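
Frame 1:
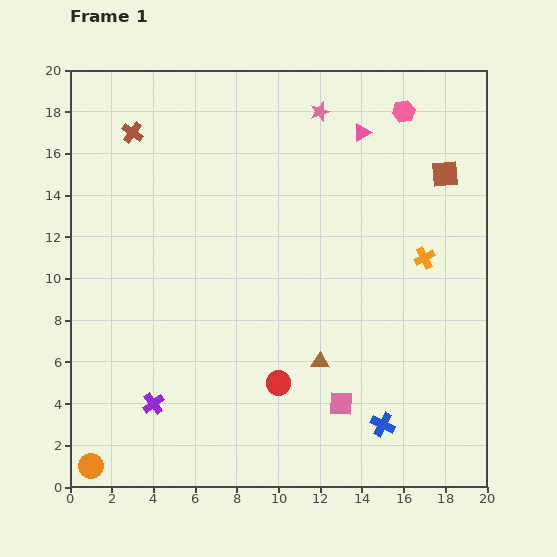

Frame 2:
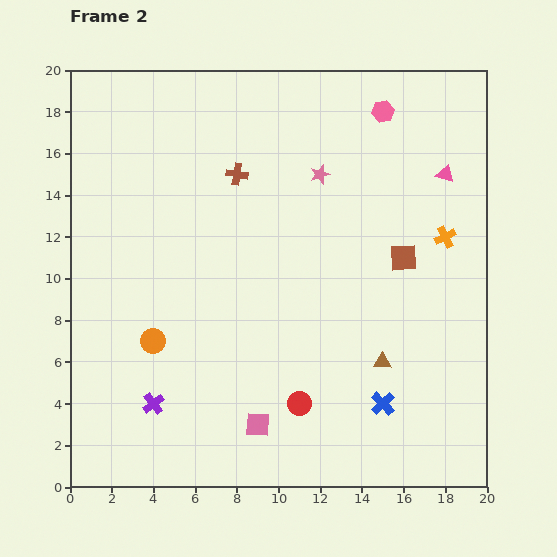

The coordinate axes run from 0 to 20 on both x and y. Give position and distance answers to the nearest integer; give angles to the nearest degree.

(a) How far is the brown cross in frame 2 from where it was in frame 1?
5

The brown cross moved from (3, 17) to (8, 15), a distance of √(5² + 2²) ≈ 5.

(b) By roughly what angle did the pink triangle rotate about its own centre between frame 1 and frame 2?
46° clockwise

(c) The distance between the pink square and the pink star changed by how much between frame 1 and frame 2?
-2

Distance in frame 1: 14. Distance in frame 2: 12.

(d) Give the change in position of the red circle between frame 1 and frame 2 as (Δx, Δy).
(1, -1)

The red circle was at (10, 5) in frame 1 and (11, 4) in frame 2.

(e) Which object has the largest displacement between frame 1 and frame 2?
the orange circle

(moved 7; next 5)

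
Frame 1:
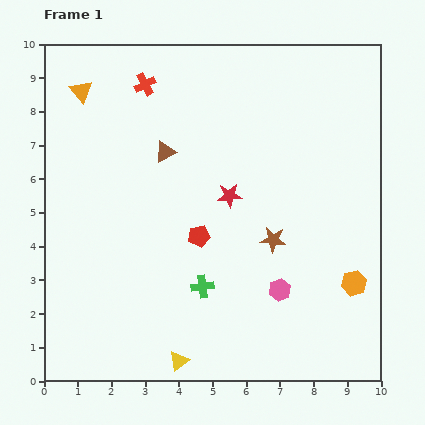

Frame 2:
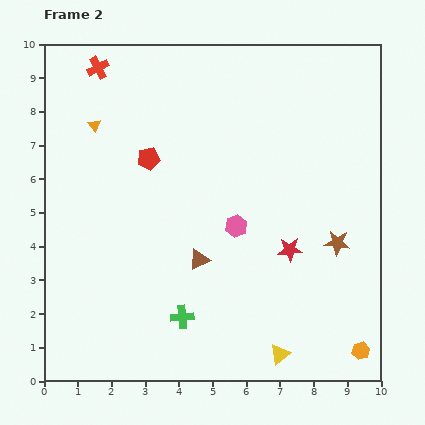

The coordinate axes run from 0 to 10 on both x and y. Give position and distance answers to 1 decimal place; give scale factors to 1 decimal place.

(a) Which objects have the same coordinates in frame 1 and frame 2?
none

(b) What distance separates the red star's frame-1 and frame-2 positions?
2.4

The red star moved from (5.5, 5.5) to (7.3, 3.9), a distance of √(1.8² + 1.6²) ≈ 2.4.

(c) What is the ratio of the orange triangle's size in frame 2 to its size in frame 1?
0.6×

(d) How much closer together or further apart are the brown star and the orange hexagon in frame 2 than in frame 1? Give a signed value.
+0.6

Distance in frame 1: 2.7. Distance in frame 2: 3.3.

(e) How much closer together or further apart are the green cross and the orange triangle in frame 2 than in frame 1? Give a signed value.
-0.5

Distance in frame 1: 6.8. Distance in frame 2: 6.3.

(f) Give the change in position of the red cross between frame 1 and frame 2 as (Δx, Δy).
(-1.4, 0.5)

The red cross was at (3.0, 8.8) in frame 1 and (1.6, 9.3) in frame 2.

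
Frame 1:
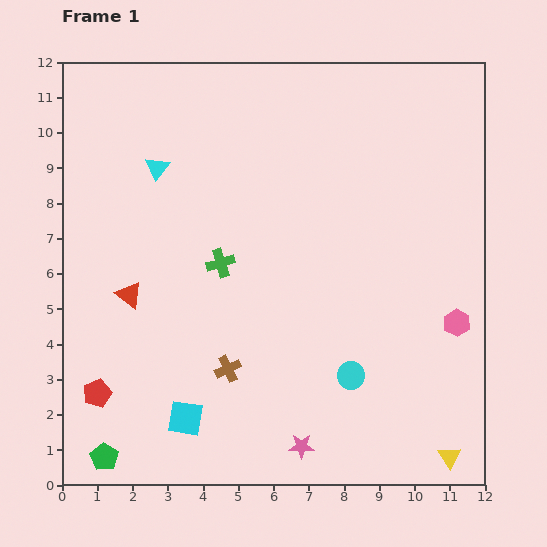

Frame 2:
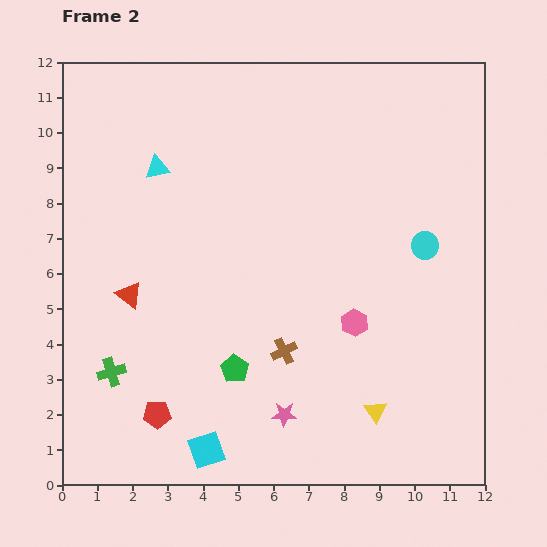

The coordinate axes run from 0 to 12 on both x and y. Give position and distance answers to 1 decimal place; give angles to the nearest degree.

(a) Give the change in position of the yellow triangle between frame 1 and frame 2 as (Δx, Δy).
(-2.1, 1.3)

The yellow triangle was at (11.0, 0.8) in frame 1 and (8.9, 2.1) in frame 2.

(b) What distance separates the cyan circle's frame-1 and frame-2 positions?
4.3

The cyan circle moved from (8.2, 3.1) to (10.3, 6.8), a distance of √(2.1² + 3.7²) ≈ 4.3.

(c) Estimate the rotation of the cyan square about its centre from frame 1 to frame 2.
27° counter-clockwise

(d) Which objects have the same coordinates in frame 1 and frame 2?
the red triangle, the cyan triangle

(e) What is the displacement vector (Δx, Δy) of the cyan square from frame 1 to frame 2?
(0.6, -0.9)

The cyan square was at (3.5, 1.9) in frame 1 and (4.1, 1.0) in frame 2.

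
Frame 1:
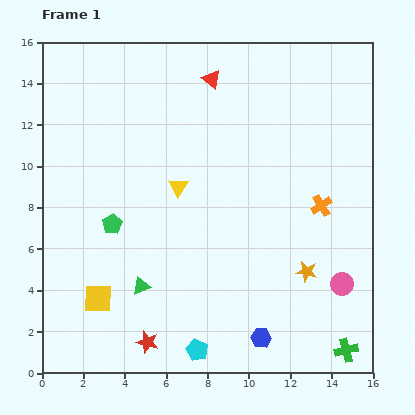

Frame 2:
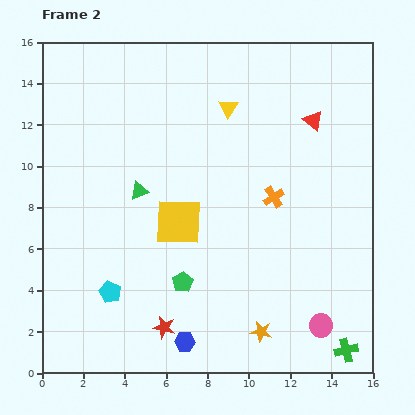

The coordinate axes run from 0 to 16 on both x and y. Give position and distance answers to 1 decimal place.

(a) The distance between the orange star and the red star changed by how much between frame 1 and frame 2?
-3.7

Distance in frame 1: 8.4. Distance in frame 2: 4.7.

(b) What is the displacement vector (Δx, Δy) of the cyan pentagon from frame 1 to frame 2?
(-4.2, 2.8)

The cyan pentagon was at (7.5, 1.1) in frame 1 and (3.3, 3.9) in frame 2.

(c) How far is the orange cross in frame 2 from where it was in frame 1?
2.3

The orange cross moved from (13.5, 8.1) to (11.2, 8.5), a distance of √(2.3² + 0.4²) ≈ 2.3.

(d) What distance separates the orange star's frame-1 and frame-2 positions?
3.6

The orange star moved from (12.8, 4.9) to (10.6, 2.0), a distance of √(2.2² + 2.9²) ≈ 3.6.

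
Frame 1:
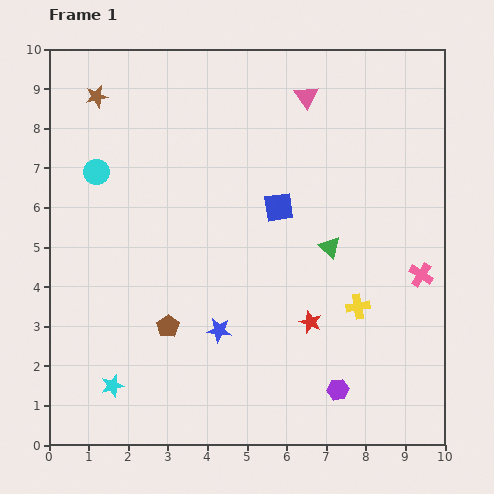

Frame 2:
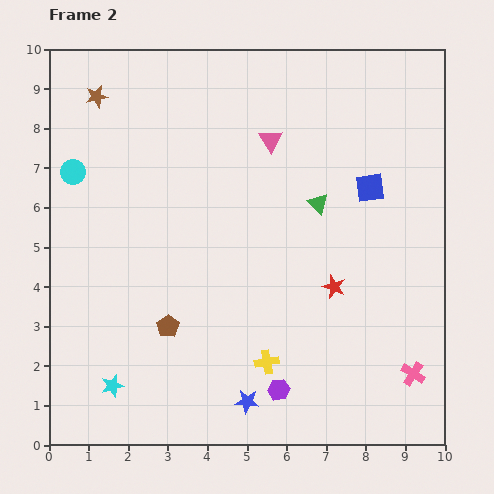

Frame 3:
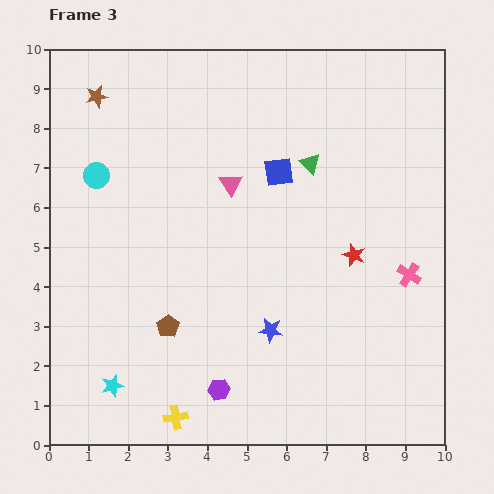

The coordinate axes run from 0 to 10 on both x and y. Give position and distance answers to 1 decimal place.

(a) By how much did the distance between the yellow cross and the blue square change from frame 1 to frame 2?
+1.9

Distance in frame 1: 3.2. Distance in frame 2: 5.1.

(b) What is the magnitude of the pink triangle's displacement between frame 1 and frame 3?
2.9

The pink triangle moved from (6.5, 8.8) to (4.6, 6.6), a distance of √(1.9² + 2.2²) ≈ 2.9.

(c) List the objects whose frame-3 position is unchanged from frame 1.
the brown star, the cyan star, the brown pentagon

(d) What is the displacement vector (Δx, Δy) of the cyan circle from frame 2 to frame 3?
(0.6, -0.1)

The cyan circle was at (0.6, 6.9) in frame 2 and (1.2, 6.8) in frame 3.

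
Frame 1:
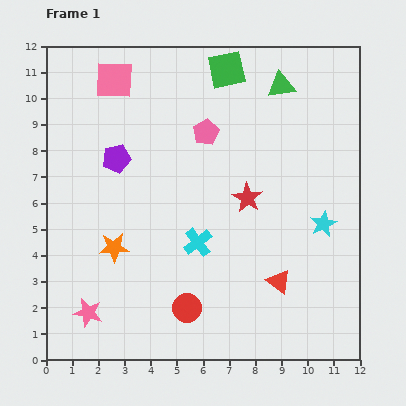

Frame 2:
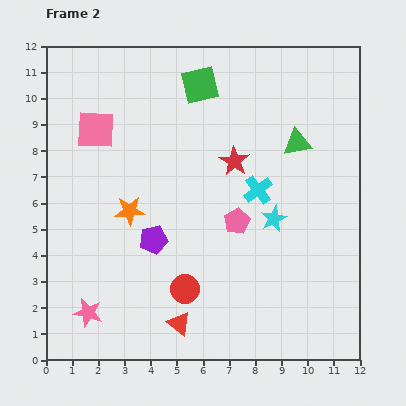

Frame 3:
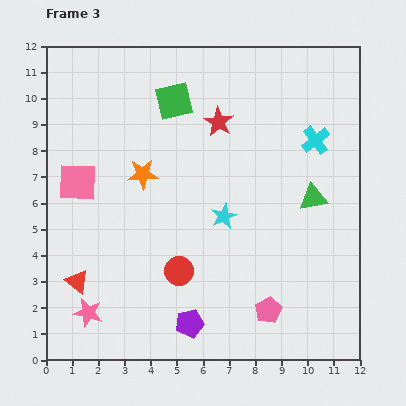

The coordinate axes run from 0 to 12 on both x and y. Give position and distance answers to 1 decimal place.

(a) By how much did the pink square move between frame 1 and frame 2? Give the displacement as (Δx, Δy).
(-0.7, -1.9)

The pink square was at (2.6, 10.7) in frame 1 and (1.9, 8.8) in frame 2.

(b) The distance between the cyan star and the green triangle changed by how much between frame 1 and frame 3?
-2.0

Distance in frame 1: 5.5. Distance in frame 3: 3.5.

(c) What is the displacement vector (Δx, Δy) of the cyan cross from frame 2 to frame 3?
(2.2, 1.9)

The cyan cross was at (8.1, 6.5) in frame 2 and (10.3, 8.4) in frame 3.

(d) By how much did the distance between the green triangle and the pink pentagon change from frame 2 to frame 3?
+0.8

Distance in frame 2: 3.8. Distance in frame 3: 4.6.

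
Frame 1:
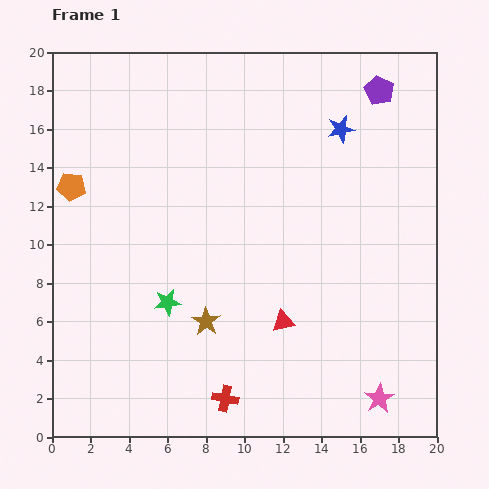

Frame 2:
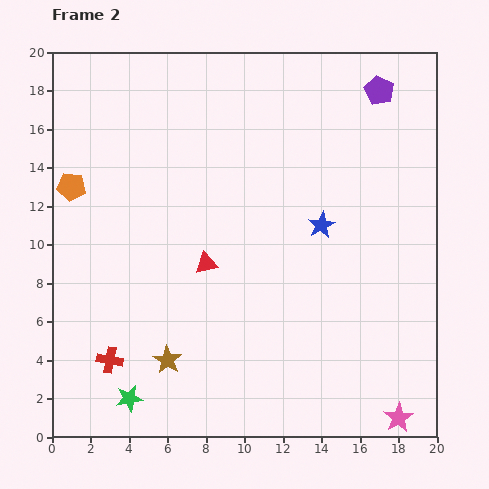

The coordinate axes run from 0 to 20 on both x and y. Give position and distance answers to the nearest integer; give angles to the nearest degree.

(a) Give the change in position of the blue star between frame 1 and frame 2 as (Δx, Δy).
(-1, -5)

The blue star was at (15, 16) in frame 1 and (14, 11) in frame 2.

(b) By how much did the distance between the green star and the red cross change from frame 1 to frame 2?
-4

Distance in frame 1: 6. Distance in frame 2: 2.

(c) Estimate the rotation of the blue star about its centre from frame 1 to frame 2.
17° counter-clockwise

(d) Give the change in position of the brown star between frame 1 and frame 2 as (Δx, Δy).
(-2, -2)

The brown star was at (8, 6) in frame 1 and (6, 4) in frame 2.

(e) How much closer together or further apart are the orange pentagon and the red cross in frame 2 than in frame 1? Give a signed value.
-5

Distance in frame 1: 14. Distance in frame 2: 9.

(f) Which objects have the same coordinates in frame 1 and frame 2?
the purple pentagon, the orange pentagon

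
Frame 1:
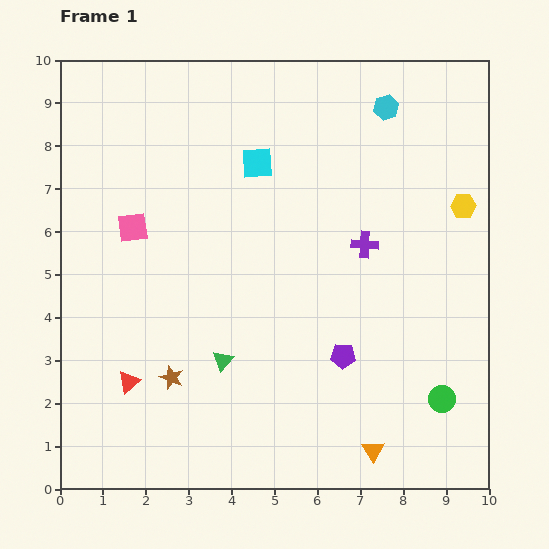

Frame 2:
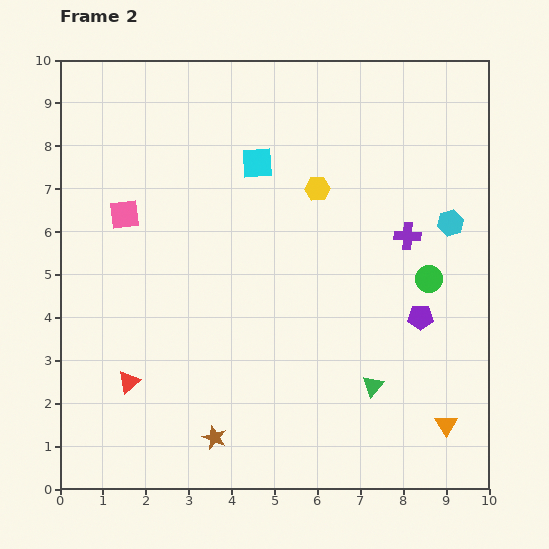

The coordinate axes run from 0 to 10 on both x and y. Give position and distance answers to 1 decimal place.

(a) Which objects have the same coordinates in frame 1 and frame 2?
the red triangle, the cyan square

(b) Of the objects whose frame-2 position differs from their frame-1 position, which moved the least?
the pink square

(moved 0.4)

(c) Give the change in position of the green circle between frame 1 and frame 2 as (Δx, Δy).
(-0.3, 2.8)

The green circle was at (8.9, 2.1) in frame 1 and (8.6, 4.9) in frame 2.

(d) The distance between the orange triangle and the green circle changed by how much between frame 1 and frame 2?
+1.4

Distance in frame 1: 2.0. Distance in frame 2: 3.4.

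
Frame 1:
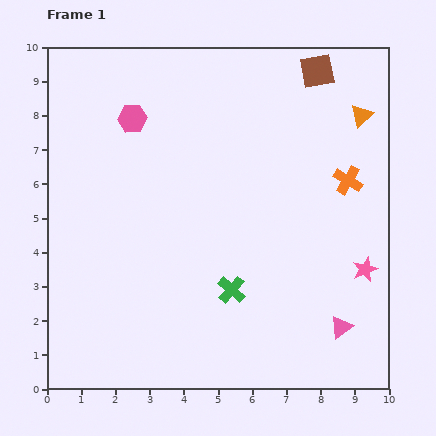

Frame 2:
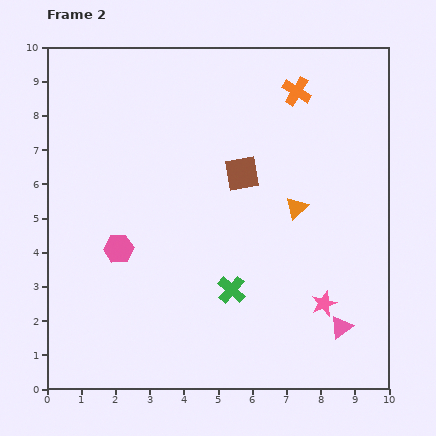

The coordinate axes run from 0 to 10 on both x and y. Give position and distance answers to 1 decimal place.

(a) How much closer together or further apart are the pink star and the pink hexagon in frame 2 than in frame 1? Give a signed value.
-1.9

Distance in frame 1: 8.1. Distance in frame 2: 6.2.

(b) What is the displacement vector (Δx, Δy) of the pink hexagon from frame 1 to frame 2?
(-0.4, -3.8)

The pink hexagon was at (2.5, 7.9) in frame 1 and (2.1, 4.1) in frame 2.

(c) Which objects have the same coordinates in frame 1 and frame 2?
the green cross, the pink triangle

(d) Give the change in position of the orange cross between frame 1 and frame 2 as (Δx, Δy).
(-1.5, 2.6)

The orange cross was at (8.8, 6.1) in frame 1 and (7.3, 8.7) in frame 2.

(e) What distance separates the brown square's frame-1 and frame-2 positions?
3.7

The brown square moved from (7.9, 9.3) to (5.7, 6.3), a distance of √(2.2² + 3.0²) ≈ 3.7.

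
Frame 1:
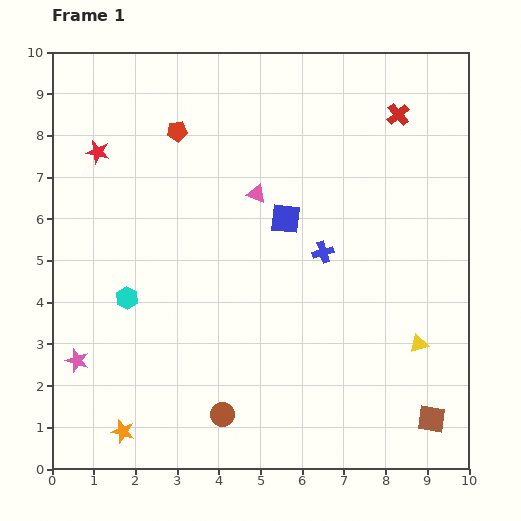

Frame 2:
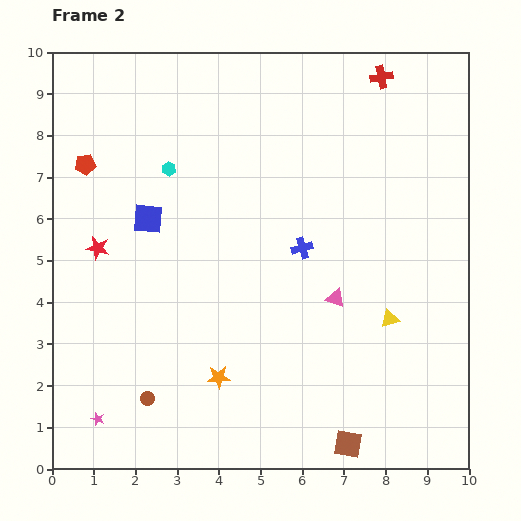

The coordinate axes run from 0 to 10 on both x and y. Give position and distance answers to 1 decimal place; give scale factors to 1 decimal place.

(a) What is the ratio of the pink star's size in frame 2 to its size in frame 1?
0.6×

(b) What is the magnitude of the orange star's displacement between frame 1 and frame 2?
2.6

The orange star moved from (1.7, 0.9) to (4.0, 2.2), a distance of √(2.3² + 1.3²) ≈ 2.6.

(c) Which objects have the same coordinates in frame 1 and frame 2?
none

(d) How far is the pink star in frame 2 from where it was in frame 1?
1.5

The pink star moved from (0.6, 2.6) to (1.1, 1.2), a distance of √(0.5² + 1.4²) ≈ 1.5.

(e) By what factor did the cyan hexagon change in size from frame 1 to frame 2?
0.6×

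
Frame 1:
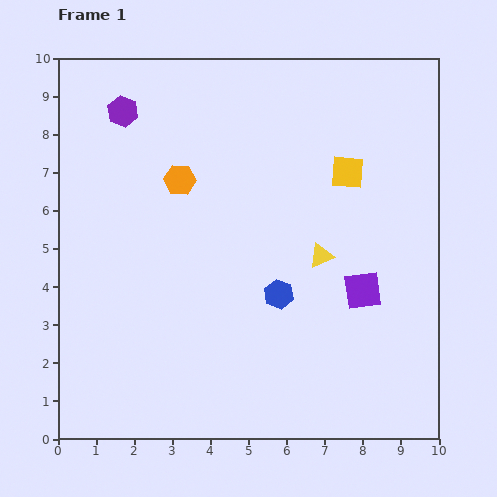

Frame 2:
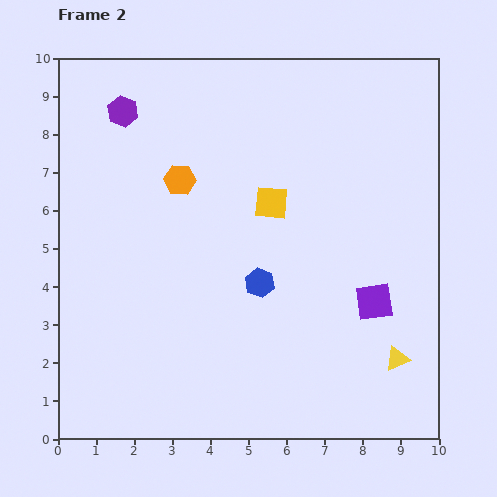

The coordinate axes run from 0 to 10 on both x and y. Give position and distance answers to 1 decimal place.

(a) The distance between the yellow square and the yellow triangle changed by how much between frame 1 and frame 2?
+3.0

Distance in frame 1: 2.3. Distance in frame 2: 5.3.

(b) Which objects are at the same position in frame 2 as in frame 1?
the orange hexagon, the purple hexagon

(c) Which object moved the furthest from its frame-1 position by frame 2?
the yellow triangle

(moved 3.4; next 2.2)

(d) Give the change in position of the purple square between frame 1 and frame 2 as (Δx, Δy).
(0.3, -0.3)

The purple square was at (8.0, 3.9) in frame 1 and (8.3, 3.6) in frame 2.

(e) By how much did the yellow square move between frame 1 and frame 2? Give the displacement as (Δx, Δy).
(-2.0, -0.8)

The yellow square was at (7.6, 7.0) in frame 1 and (5.6, 6.2) in frame 2.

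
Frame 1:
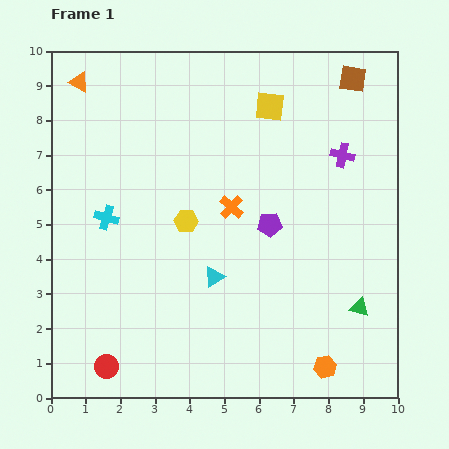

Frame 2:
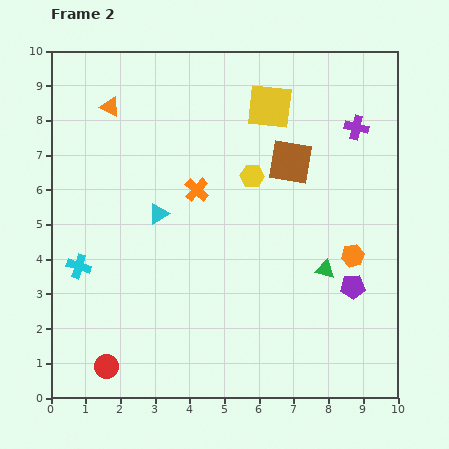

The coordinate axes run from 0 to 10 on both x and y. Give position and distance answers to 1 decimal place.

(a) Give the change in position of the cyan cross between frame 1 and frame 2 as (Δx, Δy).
(-0.8, -1.4)

The cyan cross was at (1.6, 5.2) in frame 1 and (0.8, 3.8) in frame 2.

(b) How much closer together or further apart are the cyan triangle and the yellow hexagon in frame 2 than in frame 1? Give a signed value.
+1.1

Distance in frame 1: 1.8. Distance in frame 2: 2.9.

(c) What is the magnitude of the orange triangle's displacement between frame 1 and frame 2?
1.1

The orange triangle moved from (0.8, 9.1) to (1.7, 8.4), a distance of √(0.9² + 0.7²) ≈ 1.1.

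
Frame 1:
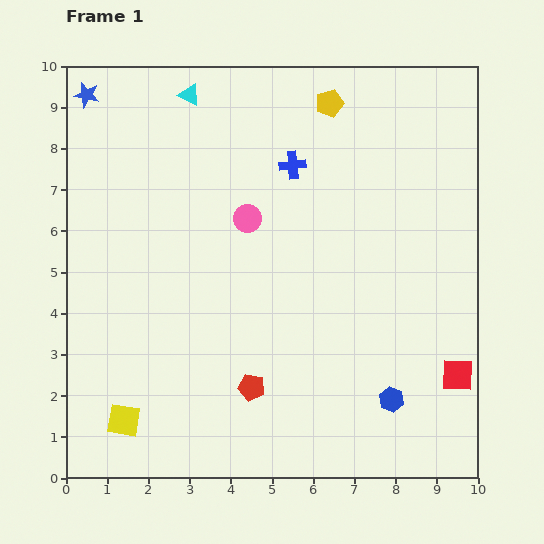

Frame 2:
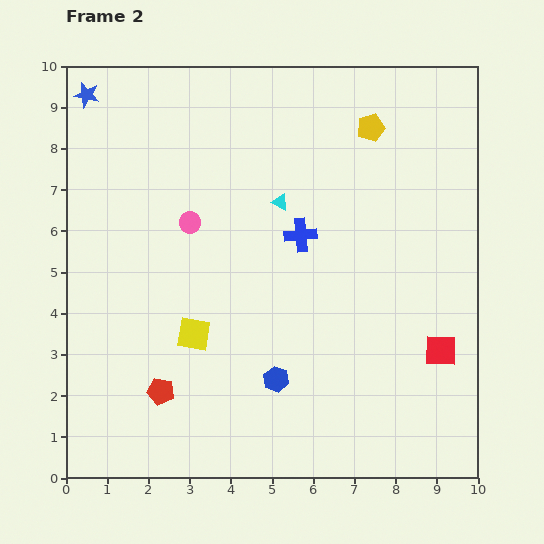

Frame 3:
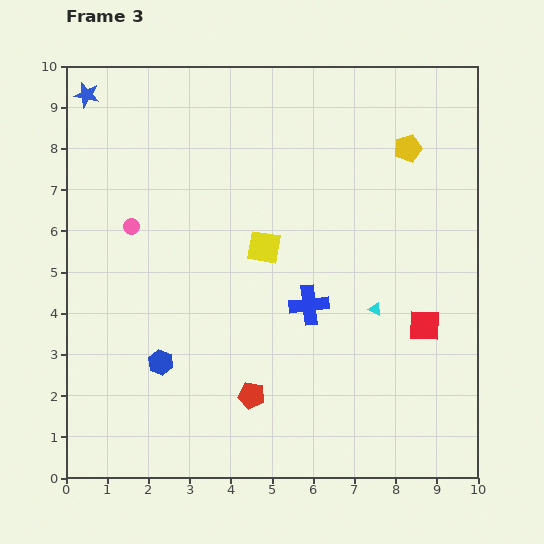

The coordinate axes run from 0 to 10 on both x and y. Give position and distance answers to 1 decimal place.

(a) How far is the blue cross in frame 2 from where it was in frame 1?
1.7

The blue cross moved from (5.5, 7.6) to (5.7, 5.9), a distance of √(0.2² + 1.7²) ≈ 1.7.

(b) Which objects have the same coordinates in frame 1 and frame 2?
the blue star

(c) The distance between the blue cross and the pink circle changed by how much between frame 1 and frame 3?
+3.0

Distance in frame 1: 1.7. Distance in frame 3: 4.7.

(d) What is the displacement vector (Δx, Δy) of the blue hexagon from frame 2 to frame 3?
(-2.8, 0.4)

The blue hexagon was at (5.1, 2.4) in frame 2 and (2.3, 2.8) in frame 3.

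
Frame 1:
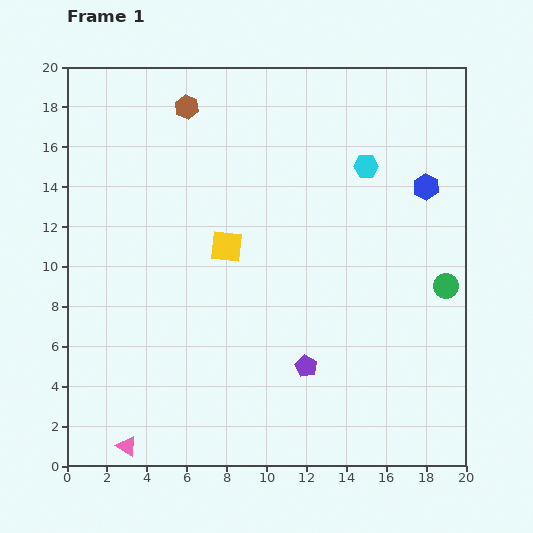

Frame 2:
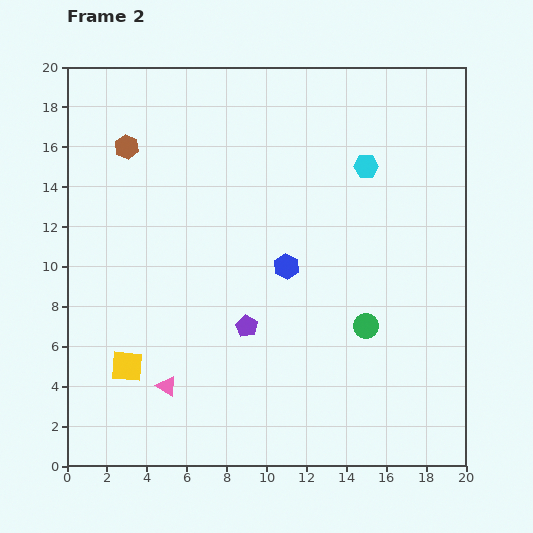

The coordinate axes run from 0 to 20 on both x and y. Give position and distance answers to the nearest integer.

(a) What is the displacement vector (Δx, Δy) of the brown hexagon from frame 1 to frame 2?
(-3, -2)

The brown hexagon was at (6, 18) in frame 1 and (3, 16) in frame 2.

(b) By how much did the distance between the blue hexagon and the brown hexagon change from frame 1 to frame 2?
-3

Distance in frame 1: 13. Distance in frame 2: 10.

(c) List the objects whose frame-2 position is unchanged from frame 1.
the cyan hexagon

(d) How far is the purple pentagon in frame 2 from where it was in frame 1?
4

The purple pentagon moved from (12, 5) to (9, 7), a distance of √(3² + 2²) ≈ 4.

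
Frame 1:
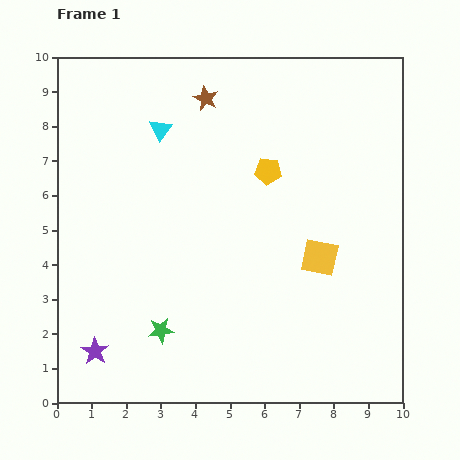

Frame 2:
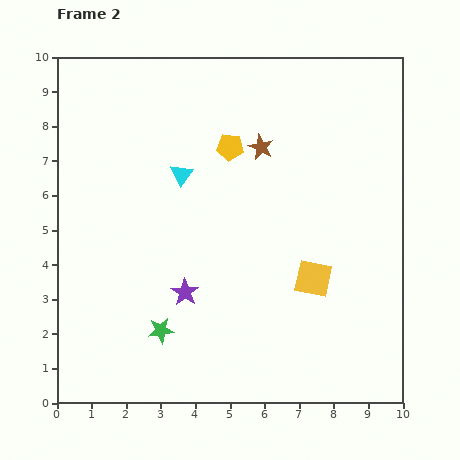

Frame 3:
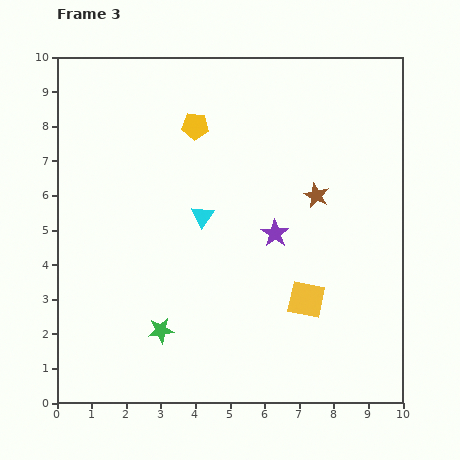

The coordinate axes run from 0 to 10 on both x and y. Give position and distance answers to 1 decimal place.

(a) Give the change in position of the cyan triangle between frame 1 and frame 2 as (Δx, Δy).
(0.6, -1.3)

The cyan triangle was at (3.0, 7.9) in frame 1 and (3.6, 6.6) in frame 2.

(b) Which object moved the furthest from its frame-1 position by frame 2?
the purple star

(moved 3.1; next 2.1)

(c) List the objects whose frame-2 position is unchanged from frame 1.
the green star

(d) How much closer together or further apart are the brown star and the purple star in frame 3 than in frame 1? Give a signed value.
-6.4

Distance in frame 1: 8.0. Distance in frame 3: 1.6.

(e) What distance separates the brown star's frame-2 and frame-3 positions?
2.1

The brown star moved from (5.9, 7.4) to (7.5, 6.0), a distance of √(1.6² + 1.4²) ≈ 2.1.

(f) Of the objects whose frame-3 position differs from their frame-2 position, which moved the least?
the yellow square

(moved 0.6)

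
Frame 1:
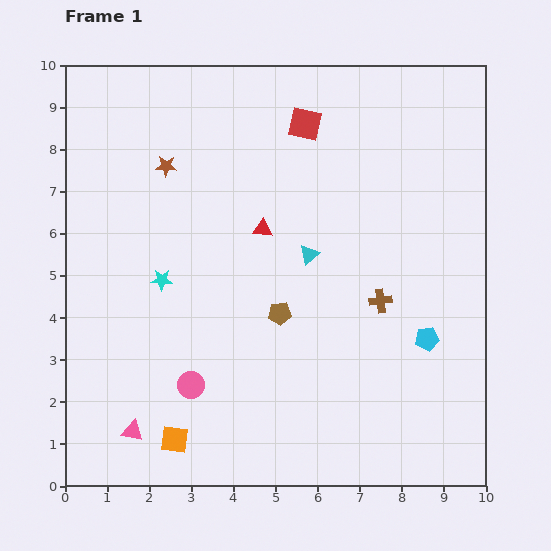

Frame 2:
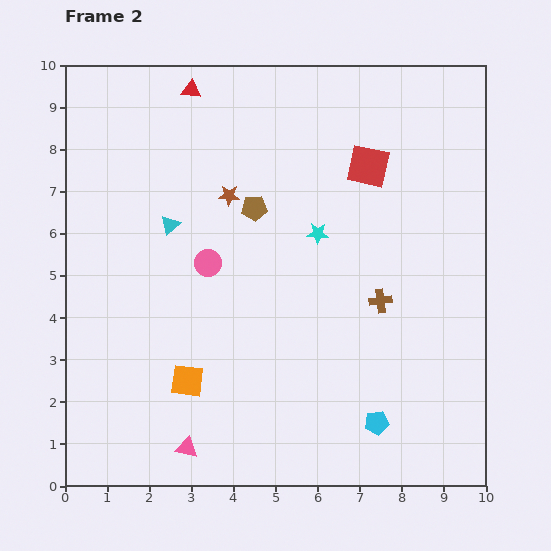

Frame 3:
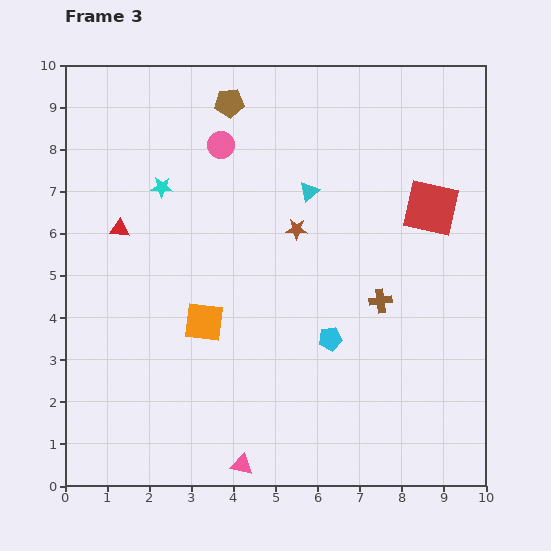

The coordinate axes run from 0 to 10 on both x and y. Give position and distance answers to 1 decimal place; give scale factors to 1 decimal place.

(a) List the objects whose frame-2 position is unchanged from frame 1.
the brown cross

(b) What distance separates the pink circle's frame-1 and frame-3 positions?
5.7

The pink circle moved from (3.0, 2.4) to (3.7, 8.1), a distance of √(0.7² + 5.7²) ≈ 5.7.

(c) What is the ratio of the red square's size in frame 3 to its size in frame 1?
1.7×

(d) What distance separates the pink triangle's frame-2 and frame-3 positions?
1.4

The pink triangle moved from (2.9, 0.9) to (4.2, 0.5), a distance of √(1.3² + 0.4²) ≈ 1.4.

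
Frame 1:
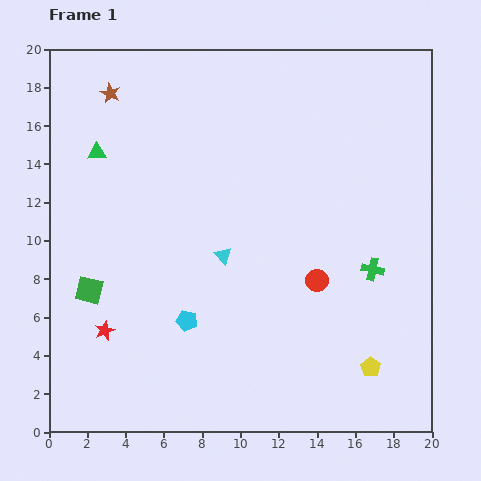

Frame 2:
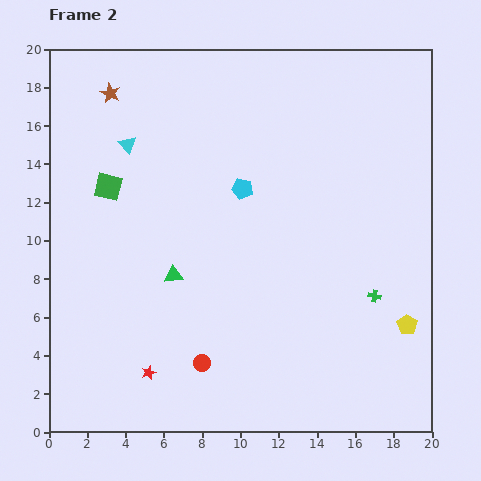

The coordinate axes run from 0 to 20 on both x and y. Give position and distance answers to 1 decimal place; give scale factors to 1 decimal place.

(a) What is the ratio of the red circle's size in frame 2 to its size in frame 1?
0.8×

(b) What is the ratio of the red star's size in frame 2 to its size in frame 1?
0.7×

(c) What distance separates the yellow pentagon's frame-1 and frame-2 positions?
2.9

The yellow pentagon moved from (16.8, 3.4) to (18.7, 5.6), a distance of √(1.9² + 2.2²) ≈ 2.9.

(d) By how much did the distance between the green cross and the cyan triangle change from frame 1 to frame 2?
+7.3

Distance in frame 1: 7.8. Distance in frame 2: 15.1.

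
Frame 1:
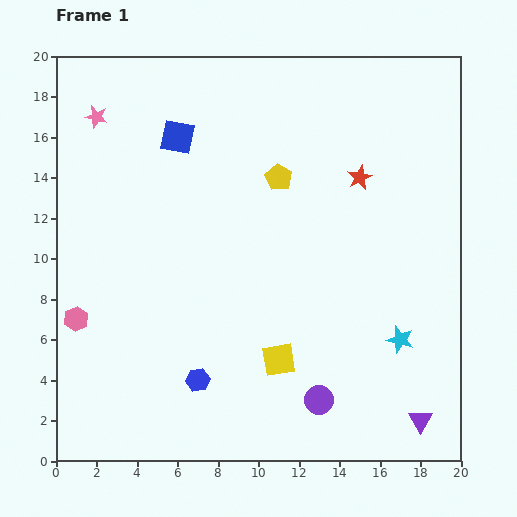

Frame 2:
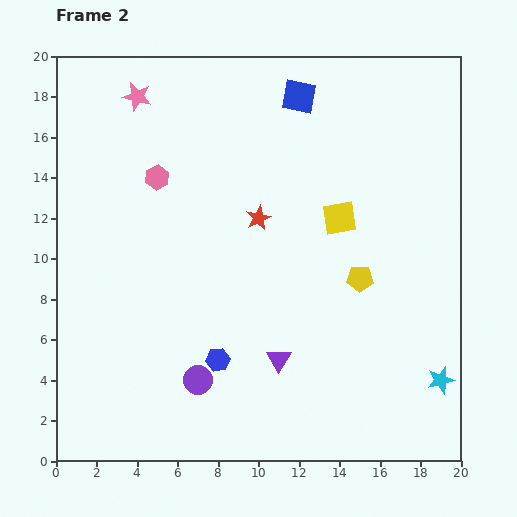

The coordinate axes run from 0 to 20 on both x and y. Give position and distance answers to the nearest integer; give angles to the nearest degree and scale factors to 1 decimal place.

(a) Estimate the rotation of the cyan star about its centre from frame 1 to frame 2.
31° counter-clockwise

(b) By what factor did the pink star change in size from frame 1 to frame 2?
1.3×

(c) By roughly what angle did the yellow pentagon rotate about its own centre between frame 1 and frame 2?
28° counter-clockwise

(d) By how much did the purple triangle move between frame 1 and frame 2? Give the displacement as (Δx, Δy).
(-7, 3)

The purple triangle was at (18, 2) in frame 1 and (11, 5) in frame 2.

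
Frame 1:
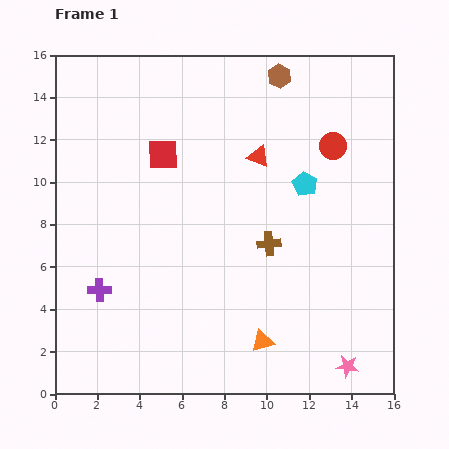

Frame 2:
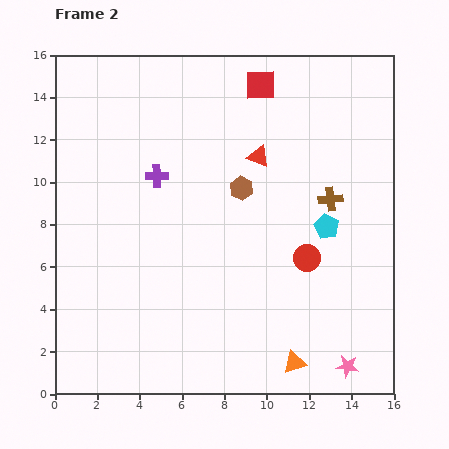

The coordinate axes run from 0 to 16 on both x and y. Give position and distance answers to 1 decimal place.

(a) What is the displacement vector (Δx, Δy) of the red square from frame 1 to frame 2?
(4.6, 3.3)

The red square was at (5.1, 11.3) in frame 1 and (9.7, 14.6) in frame 2.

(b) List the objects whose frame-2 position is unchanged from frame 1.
the pink star, the red triangle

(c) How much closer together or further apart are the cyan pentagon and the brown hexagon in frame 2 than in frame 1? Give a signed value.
-0.8

Distance in frame 1: 5.2. Distance in frame 2: 4.4.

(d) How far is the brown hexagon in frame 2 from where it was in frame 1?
5.6

The brown hexagon moved from (10.6, 15.0) to (8.8, 9.7), a distance of √(1.8² + 5.3²) ≈ 5.6.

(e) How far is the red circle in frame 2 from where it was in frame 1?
5.4

The red circle moved from (13.1, 11.7) to (11.9, 6.4), a distance of √(1.2² + 5.3²) ≈ 5.4.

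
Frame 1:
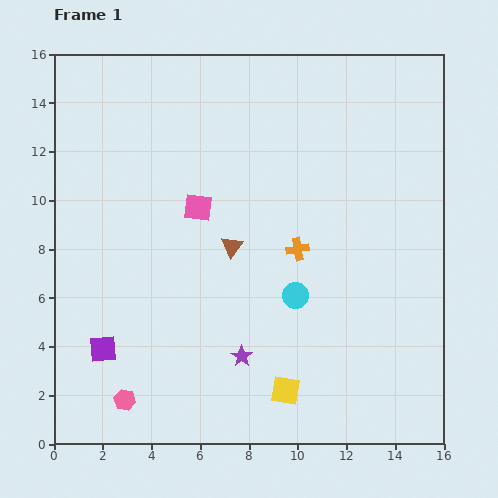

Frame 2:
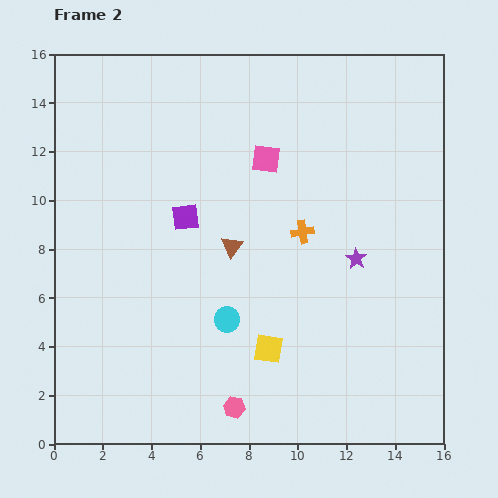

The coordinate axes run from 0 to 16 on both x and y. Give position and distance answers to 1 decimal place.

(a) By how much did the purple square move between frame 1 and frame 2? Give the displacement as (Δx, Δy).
(3.4, 5.4)

The purple square was at (2.0, 3.9) in frame 1 and (5.4, 9.3) in frame 2.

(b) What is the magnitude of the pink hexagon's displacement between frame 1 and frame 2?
4.5

The pink hexagon moved from (2.9, 1.8) to (7.4, 1.5), a distance of √(4.5² + 0.3²) ≈ 4.5.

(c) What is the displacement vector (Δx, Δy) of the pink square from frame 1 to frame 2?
(2.8, 2.0)

The pink square was at (5.9, 9.7) in frame 1 and (8.7, 11.7) in frame 2.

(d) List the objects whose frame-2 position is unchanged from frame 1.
the brown triangle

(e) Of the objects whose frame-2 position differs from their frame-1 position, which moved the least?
the orange cross

(moved 0.7)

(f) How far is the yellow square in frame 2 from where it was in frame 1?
1.8

The yellow square moved from (9.5, 2.2) to (8.8, 3.9), a distance of √(0.7² + 1.7²) ≈ 1.8.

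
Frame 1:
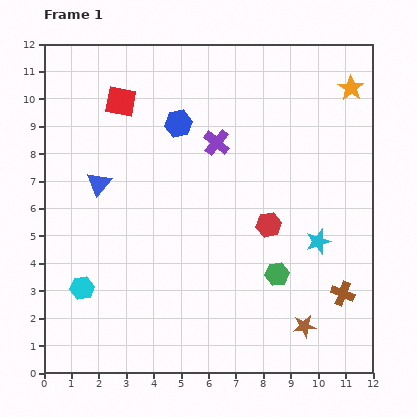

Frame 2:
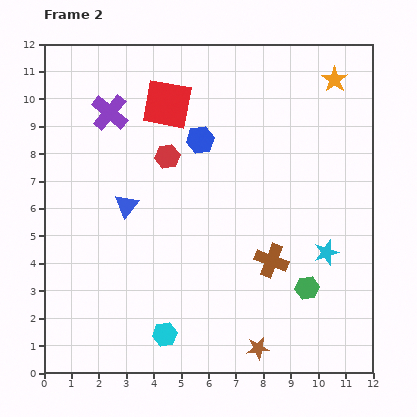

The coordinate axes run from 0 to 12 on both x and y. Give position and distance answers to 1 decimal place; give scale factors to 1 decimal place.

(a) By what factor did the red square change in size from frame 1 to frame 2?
1.6×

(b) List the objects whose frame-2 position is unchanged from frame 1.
none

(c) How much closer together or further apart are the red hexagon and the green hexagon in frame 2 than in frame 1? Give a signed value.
+5.2

Distance in frame 1: 1.8. Distance in frame 2: 7.0.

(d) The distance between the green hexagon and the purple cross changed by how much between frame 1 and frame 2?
+4.3

Distance in frame 1: 5.3. Distance in frame 2: 9.6.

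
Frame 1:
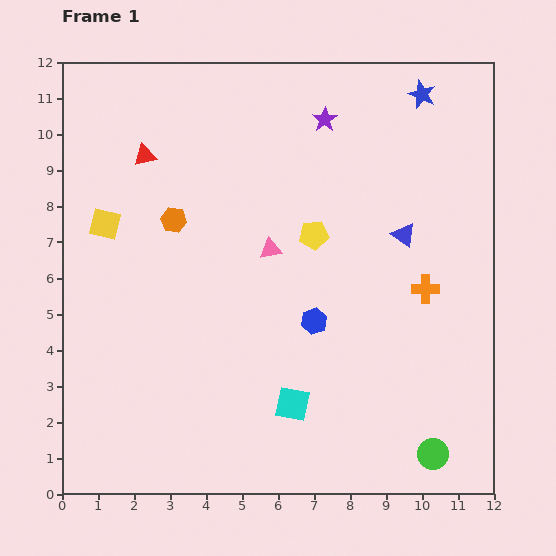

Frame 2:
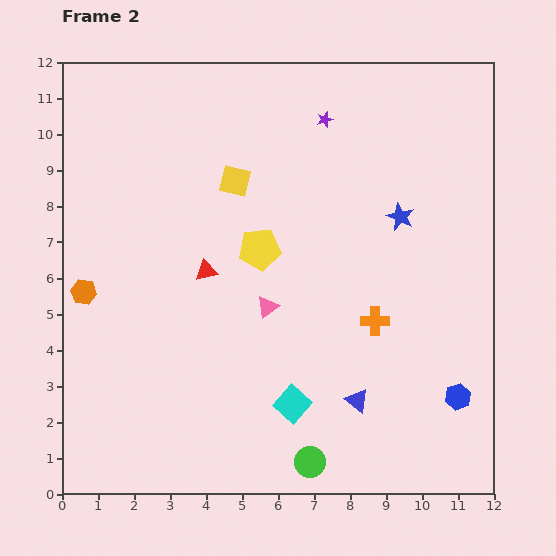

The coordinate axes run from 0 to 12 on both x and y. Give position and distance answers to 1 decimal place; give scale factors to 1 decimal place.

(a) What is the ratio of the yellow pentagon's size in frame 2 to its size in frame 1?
1.4×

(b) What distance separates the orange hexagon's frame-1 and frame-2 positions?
3.2

The orange hexagon moved from (3.1, 7.6) to (0.6, 5.6), a distance of √(2.5² + 2.0²) ≈ 3.2.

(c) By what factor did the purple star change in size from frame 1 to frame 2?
0.6×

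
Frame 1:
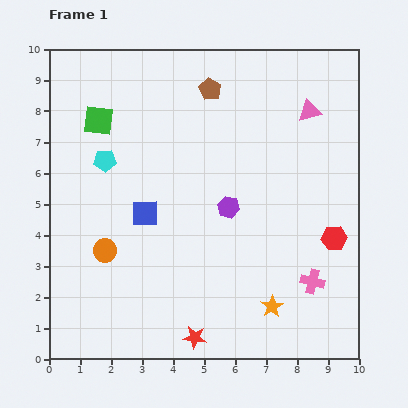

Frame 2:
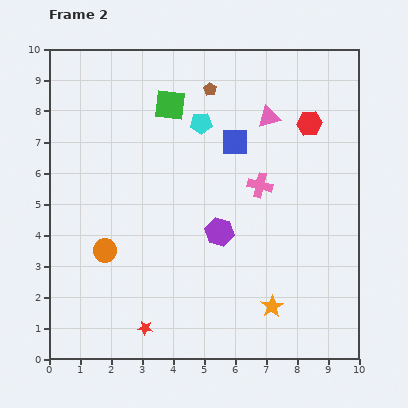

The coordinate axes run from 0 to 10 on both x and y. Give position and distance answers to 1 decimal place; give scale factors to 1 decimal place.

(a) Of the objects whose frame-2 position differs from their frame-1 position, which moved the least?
the purple hexagon

(moved 0.9)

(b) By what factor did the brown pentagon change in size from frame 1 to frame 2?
0.6×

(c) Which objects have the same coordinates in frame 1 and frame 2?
the orange star, the brown pentagon, the orange circle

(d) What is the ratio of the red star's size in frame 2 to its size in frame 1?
0.6×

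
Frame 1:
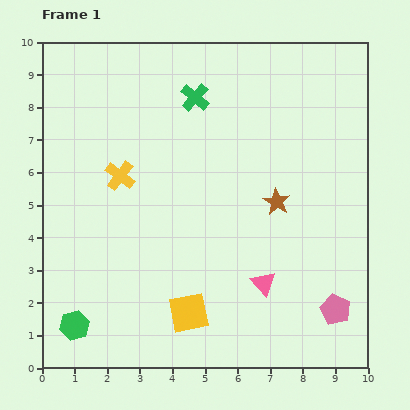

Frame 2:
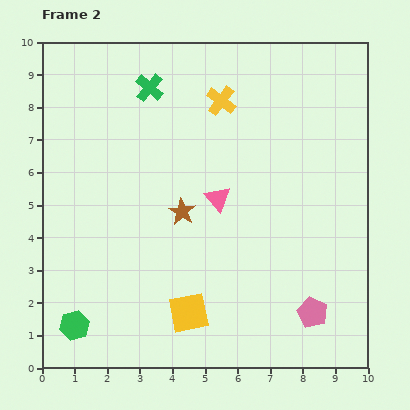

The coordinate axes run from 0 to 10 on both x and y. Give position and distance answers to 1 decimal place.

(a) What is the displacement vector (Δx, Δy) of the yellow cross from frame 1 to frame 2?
(3.1, 2.3)

The yellow cross was at (2.4, 5.9) in frame 1 and (5.5, 8.2) in frame 2.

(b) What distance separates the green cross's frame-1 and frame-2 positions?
1.4

The green cross moved from (4.7, 8.3) to (3.3, 8.6), a distance of √(1.4² + 0.3²) ≈ 1.4.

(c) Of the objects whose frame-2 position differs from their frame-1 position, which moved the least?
the pink pentagon

(moved 0.7)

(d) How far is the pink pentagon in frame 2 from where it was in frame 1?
0.7

The pink pentagon moved from (9.0, 1.8) to (8.3, 1.7), a distance of √(0.7² + 0.1²) ≈ 0.7.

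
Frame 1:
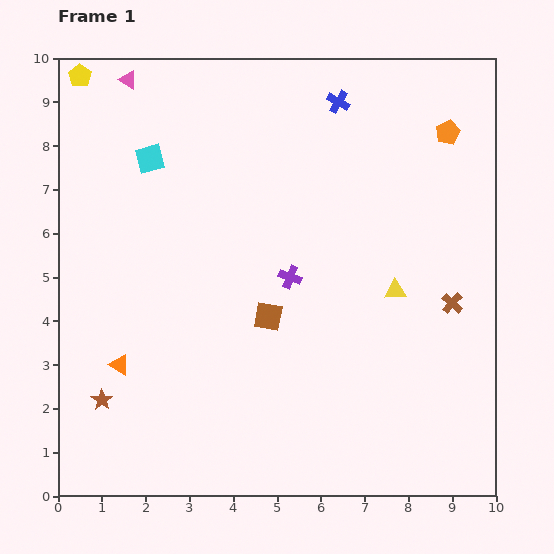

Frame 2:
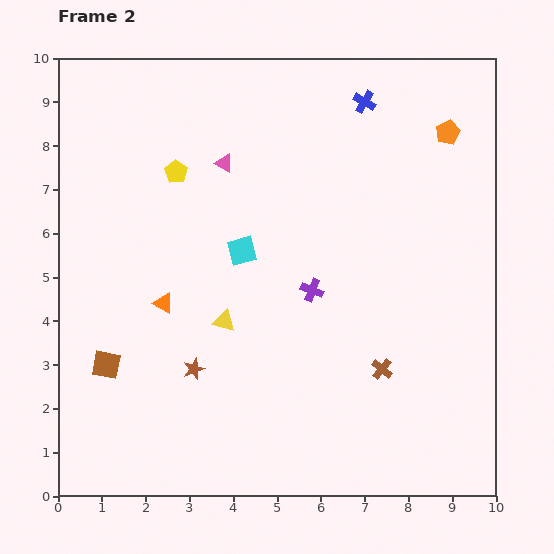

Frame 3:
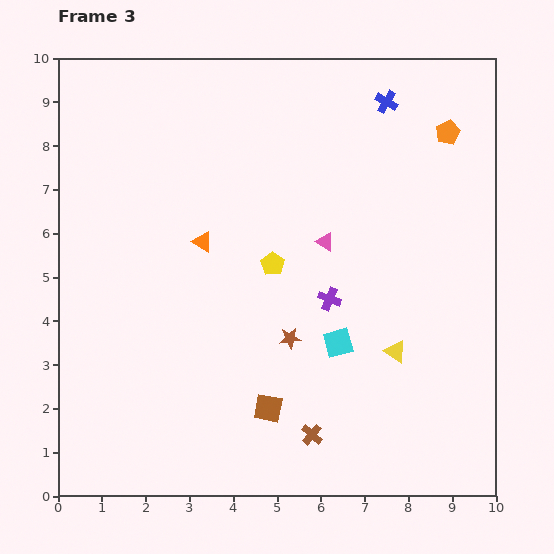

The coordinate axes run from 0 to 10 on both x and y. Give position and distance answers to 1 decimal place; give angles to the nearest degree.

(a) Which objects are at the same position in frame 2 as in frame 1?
the orange pentagon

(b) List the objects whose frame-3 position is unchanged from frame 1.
the orange pentagon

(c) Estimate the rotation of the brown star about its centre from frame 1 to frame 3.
30° clockwise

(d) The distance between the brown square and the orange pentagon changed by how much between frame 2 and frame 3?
-1.9

Distance in frame 2: 9.4. Distance in frame 3: 7.5.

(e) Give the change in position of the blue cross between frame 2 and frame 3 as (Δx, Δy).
(0.5, 0.0)

The blue cross was at (7.0, 9.0) in frame 2 and (7.5, 9.0) in frame 3.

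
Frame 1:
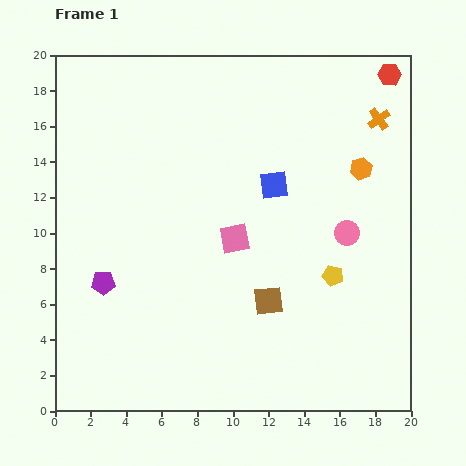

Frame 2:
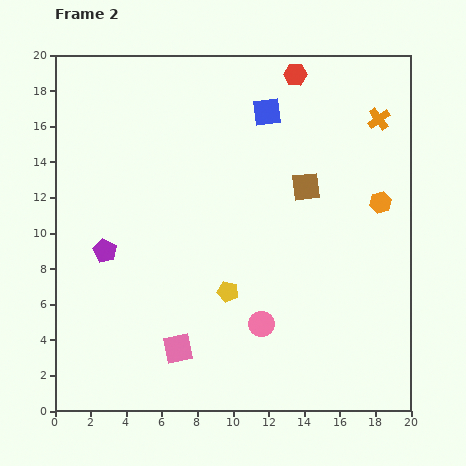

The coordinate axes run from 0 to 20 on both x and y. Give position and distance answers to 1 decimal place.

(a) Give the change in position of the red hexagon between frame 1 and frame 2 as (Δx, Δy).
(-5.3, 0.0)

The red hexagon was at (18.8, 18.9) in frame 1 and (13.5, 18.9) in frame 2.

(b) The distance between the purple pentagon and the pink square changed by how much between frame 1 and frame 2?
-0.9

Distance in frame 1: 7.8. Distance in frame 2: 6.9.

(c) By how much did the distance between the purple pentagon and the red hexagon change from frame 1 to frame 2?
-5.3

Distance in frame 1: 19.9. Distance in frame 2: 14.6.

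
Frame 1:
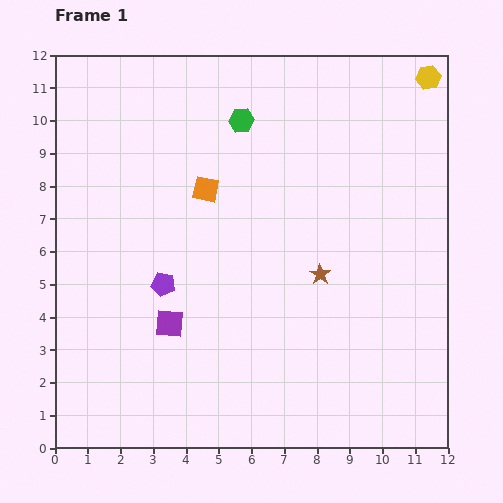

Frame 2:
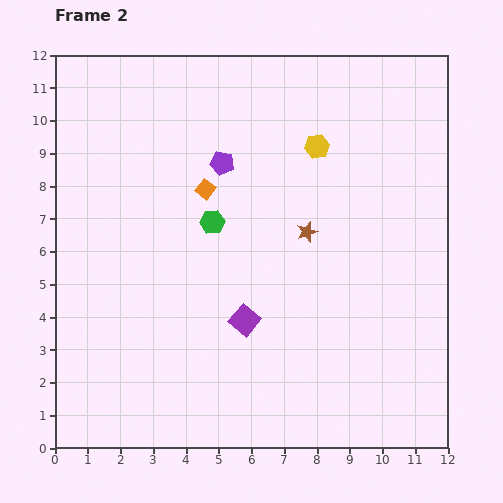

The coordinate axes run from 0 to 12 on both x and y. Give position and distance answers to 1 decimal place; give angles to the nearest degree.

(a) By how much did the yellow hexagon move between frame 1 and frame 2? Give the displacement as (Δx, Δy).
(-3.4, -2.1)

The yellow hexagon was at (11.4, 11.3) in frame 1 and (8.0, 9.2) in frame 2.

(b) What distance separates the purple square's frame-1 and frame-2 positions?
2.3

The purple square moved from (3.5, 3.8) to (5.8, 3.9), a distance of √(2.3² + 0.1²) ≈ 2.3.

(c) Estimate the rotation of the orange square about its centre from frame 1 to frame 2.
26° clockwise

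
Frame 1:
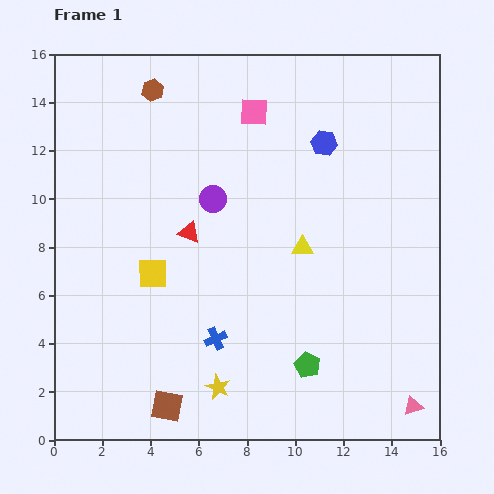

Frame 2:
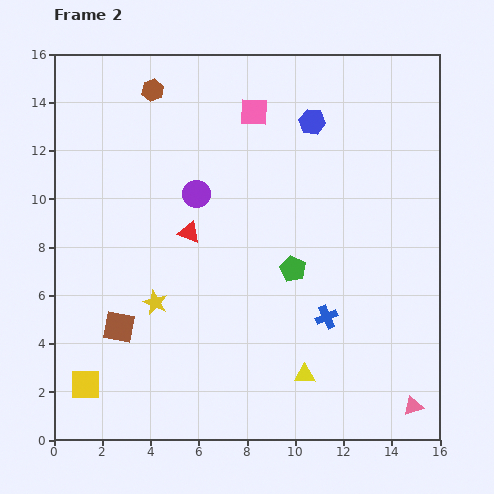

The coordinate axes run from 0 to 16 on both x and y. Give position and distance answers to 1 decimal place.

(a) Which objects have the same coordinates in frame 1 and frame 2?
the brown hexagon, the pink square, the red triangle, the pink triangle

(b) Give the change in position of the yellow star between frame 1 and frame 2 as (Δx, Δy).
(-2.6, 3.5)

The yellow star was at (6.8, 2.2) in frame 1 and (4.2, 5.7) in frame 2.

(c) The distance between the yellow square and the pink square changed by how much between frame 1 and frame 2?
+5.4

Distance in frame 1: 7.9. Distance in frame 2: 13.3.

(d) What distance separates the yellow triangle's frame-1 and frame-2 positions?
5.3

The yellow triangle moved from (10.3, 8.0) to (10.4, 2.7), a distance of √(0.1² + 5.3²) ≈ 5.3.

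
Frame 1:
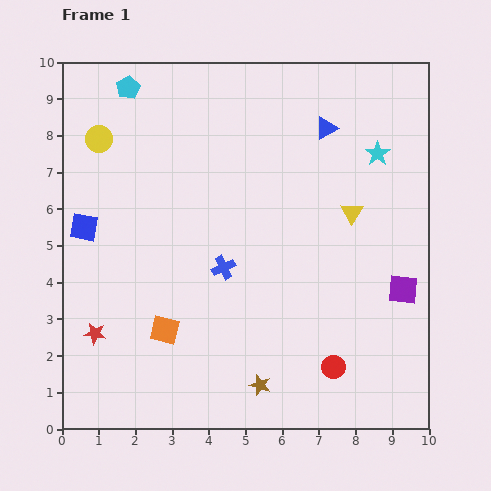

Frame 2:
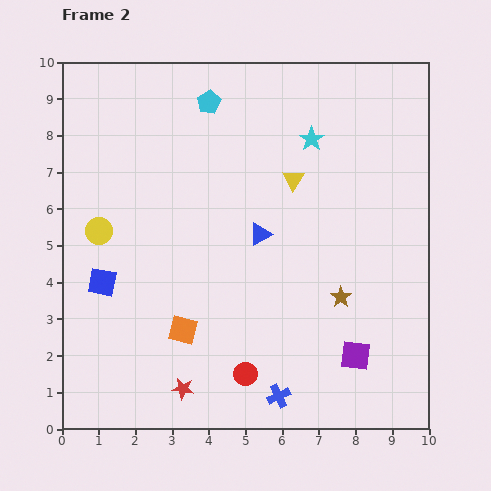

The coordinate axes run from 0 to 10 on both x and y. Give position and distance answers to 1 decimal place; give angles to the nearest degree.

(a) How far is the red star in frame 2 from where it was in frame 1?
2.8

The red star moved from (0.9, 2.6) to (3.3, 1.1), a distance of √(2.4² + 1.5²) ≈ 2.8.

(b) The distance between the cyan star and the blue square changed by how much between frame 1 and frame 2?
-1.3

Distance in frame 1: 8.2. Distance in frame 2: 6.9.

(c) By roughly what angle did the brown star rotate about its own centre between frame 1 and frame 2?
19° clockwise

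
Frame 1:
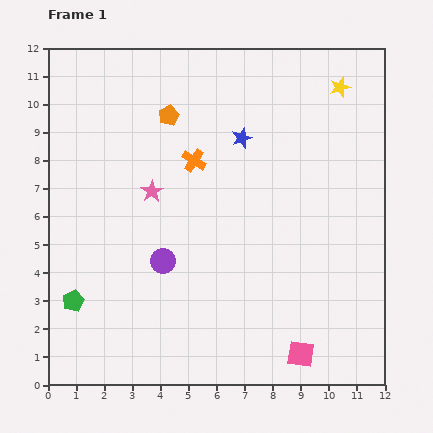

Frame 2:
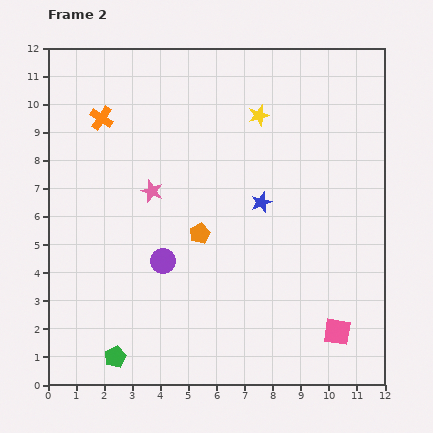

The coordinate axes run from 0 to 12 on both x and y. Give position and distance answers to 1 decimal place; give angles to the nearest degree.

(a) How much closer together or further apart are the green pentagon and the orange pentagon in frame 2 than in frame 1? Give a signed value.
-2.1

Distance in frame 1: 7.4. Distance in frame 2: 5.3.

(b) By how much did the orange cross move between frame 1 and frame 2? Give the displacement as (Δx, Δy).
(-3.3, 1.5)

The orange cross was at (5.2, 8.0) in frame 1 and (1.9, 9.5) in frame 2.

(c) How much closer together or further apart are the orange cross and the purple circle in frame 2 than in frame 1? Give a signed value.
+1.8

Distance in frame 1: 3.8. Distance in frame 2: 5.6.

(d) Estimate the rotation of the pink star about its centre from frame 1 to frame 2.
18° counter-clockwise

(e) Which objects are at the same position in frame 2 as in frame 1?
the pink star, the purple circle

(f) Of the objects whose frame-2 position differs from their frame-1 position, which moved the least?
the pink square

(moved 1.5)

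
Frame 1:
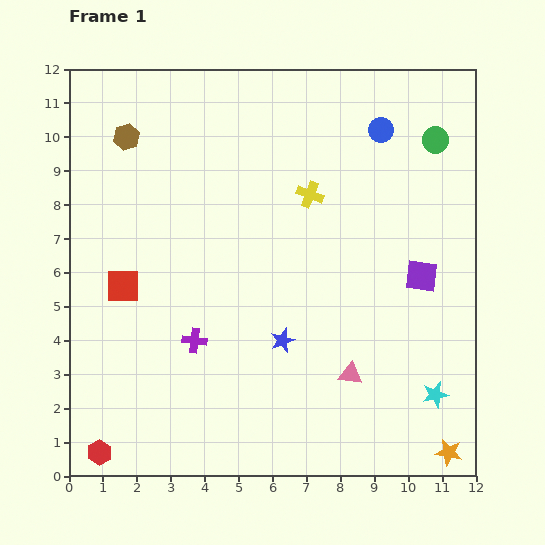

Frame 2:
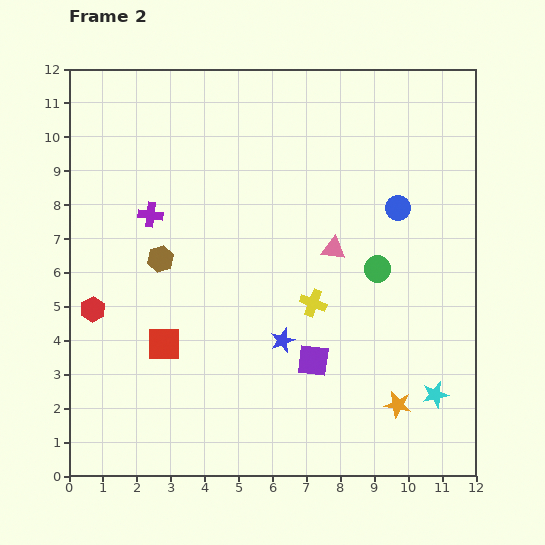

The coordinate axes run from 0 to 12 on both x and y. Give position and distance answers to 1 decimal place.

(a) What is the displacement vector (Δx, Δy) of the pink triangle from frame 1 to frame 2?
(-0.5, 3.7)

The pink triangle was at (8.3, 3.0) in frame 1 and (7.8, 6.7) in frame 2.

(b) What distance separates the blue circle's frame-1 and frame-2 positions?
2.4

The blue circle moved from (9.2, 10.2) to (9.7, 7.9), a distance of √(0.5² + 2.3²) ≈ 2.4.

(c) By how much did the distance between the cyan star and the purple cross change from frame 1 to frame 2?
+2.6

Distance in frame 1: 7.3. Distance in frame 2: 9.9.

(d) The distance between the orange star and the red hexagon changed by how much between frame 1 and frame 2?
-0.9

Distance in frame 1: 10.3. Distance in frame 2: 9.4.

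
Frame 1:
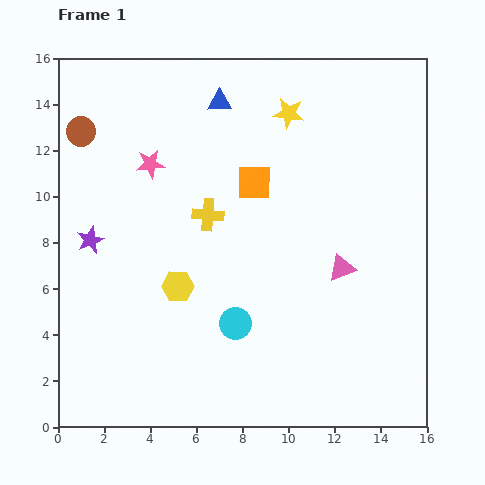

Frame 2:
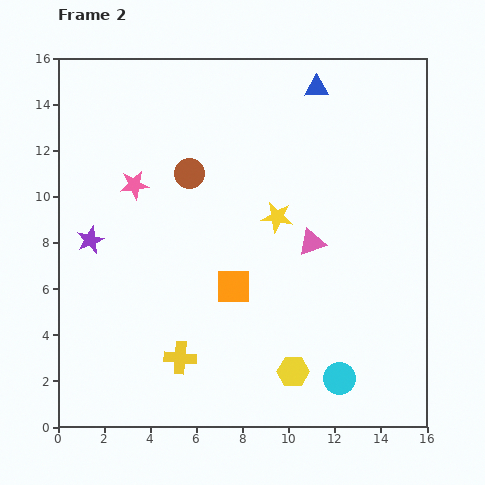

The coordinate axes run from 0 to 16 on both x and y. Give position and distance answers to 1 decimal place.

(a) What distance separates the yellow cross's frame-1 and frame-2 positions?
6.3

The yellow cross moved from (6.5, 9.2) to (5.3, 3.0), a distance of √(1.2² + 6.2²) ≈ 6.3.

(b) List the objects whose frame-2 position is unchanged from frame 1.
the purple star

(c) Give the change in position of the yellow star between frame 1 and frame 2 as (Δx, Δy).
(-0.5, -4.5)

The yellow star was at (10.0, 13.6) in frame 1 and (9.5, 9.1) in frame 2.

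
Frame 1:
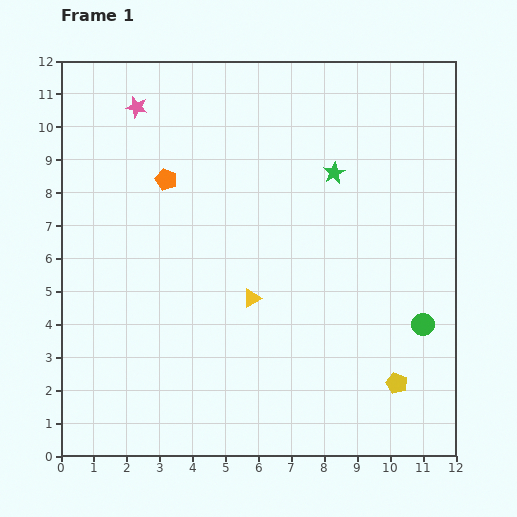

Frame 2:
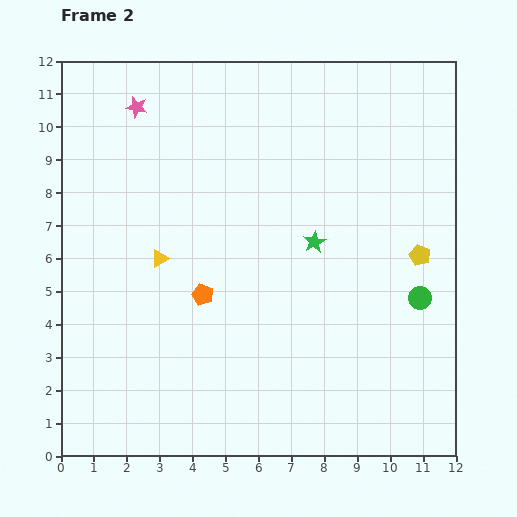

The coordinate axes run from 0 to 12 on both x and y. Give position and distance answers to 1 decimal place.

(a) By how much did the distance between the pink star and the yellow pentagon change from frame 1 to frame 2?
-1.8

Distance in frame 1: 11.5. Distance in frame 2: 9.7.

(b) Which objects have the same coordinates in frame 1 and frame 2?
the pink star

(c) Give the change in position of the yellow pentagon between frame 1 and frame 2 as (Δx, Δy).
(0.7, 3.9)

The yellow pentagon was at (10.2, 2.2) in frame 1 and (10.9, 6.1) in frame 2.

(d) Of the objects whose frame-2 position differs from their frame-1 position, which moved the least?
the green circle

(moved 0.8)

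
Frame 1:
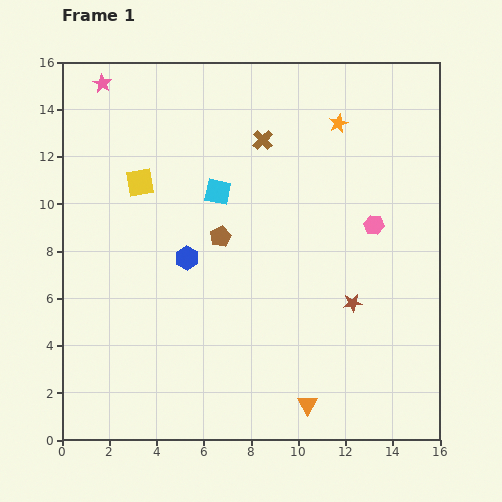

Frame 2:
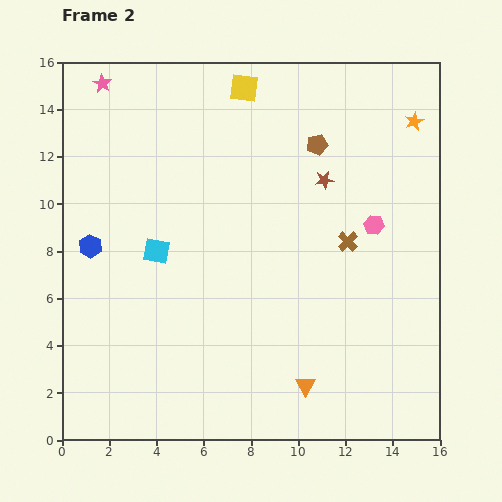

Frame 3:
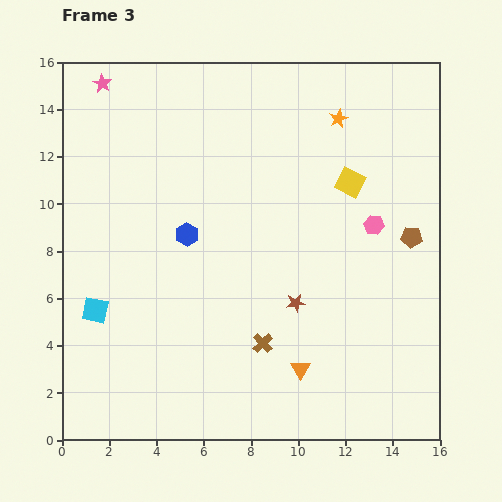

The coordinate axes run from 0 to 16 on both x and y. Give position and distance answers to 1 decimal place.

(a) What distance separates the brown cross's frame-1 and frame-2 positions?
5.6

The brown cross moved from (8.5, 12.7) to (12.1, 8.4), a distance of √(3.6² + 4.3²) ≈ 5.6.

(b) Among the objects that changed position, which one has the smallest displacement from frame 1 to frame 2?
the orange triangle

(moved 0.8)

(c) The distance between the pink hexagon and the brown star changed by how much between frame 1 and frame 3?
+1.3

Distance in frame 1: 3.4. Distance in frame 3: 4.7.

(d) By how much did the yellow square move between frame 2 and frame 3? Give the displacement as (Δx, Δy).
(4.5, -4.0)

The yellow square was at (7.7, 14.9) in frame 2 and (12.2, 10.9) in frame 3.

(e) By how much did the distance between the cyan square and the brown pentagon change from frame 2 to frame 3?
+5.6

Distance in frame 2: 8.2. Distance in frame 3: 13.8.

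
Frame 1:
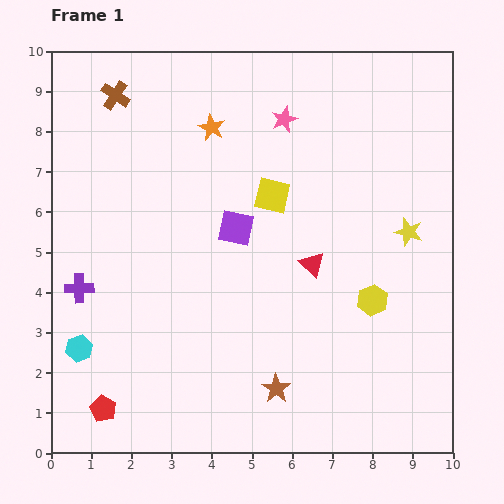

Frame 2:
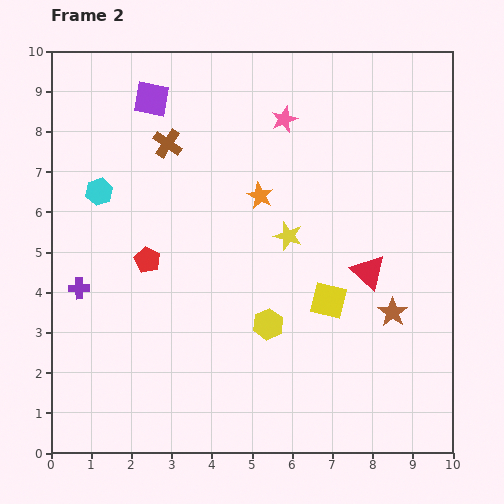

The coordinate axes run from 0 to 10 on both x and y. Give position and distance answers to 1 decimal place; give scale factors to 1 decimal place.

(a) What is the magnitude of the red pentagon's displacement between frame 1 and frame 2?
3.9

The red pentagon moved from (1.3, 1.1) to (2.4, 4.8), a distance of √(1.1² + 3.7²) ≈ 3.9.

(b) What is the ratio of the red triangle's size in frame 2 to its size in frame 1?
1.4×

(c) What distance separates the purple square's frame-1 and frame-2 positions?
3.8

The purple square moved from (4.6, 5.6) to (2.5, 8.8), a distance of √(2.1² + 3.2²) ≈ 3.8.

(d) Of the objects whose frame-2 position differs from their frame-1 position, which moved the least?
the red triangle

(moved 1.4)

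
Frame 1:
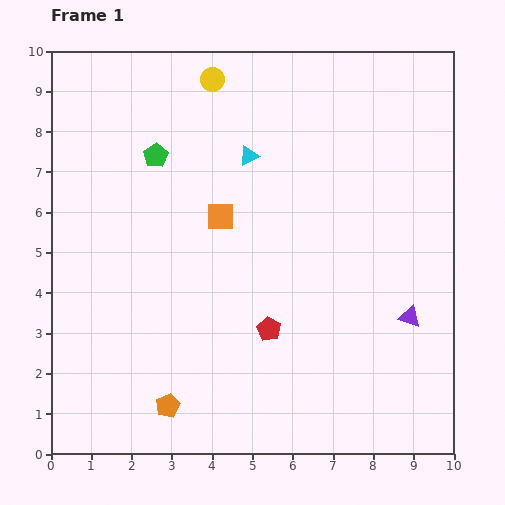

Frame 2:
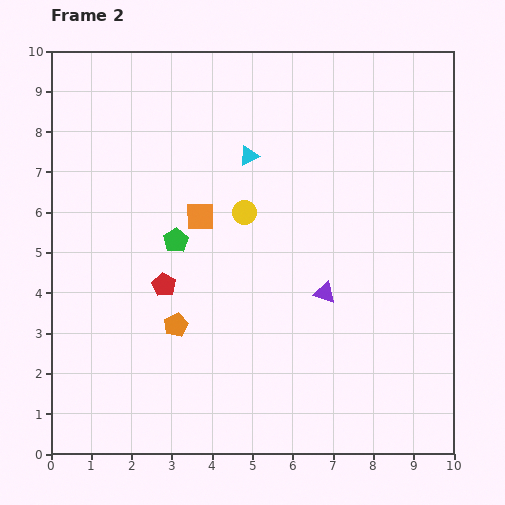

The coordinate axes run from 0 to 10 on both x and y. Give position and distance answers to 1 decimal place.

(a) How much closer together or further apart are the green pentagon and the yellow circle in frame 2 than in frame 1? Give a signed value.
-0.6

Distance in frame 1: 2.4. Distance in frame 2: 1.8.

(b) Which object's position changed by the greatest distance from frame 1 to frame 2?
the yellow circle

(moved 3.4; next 2.8)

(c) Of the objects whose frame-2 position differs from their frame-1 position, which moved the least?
the orange square

(moved 0.5)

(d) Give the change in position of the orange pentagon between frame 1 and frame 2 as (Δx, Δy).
(0.2, 2.0)

The orange pentagon was at (2.9, 1.2) in frame 1 and (3.1, 3.2) in frame 2.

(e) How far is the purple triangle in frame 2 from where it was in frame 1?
2.2

The purple triangle moved from (8.9, 3.4) to (6.8, 4.0), a distance of √(2.1² + 0.6²) ≈ 2.2.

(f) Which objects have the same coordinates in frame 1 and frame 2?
the cyan triangle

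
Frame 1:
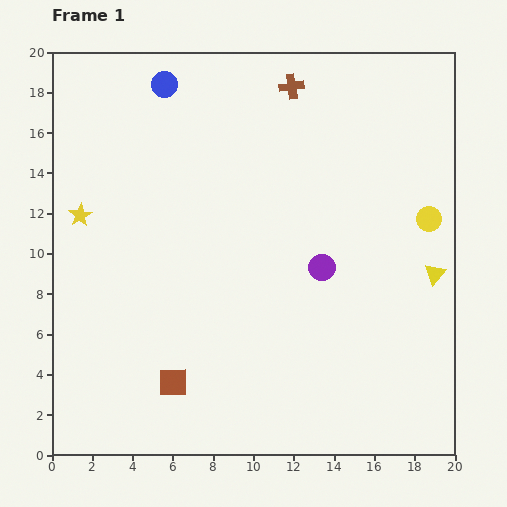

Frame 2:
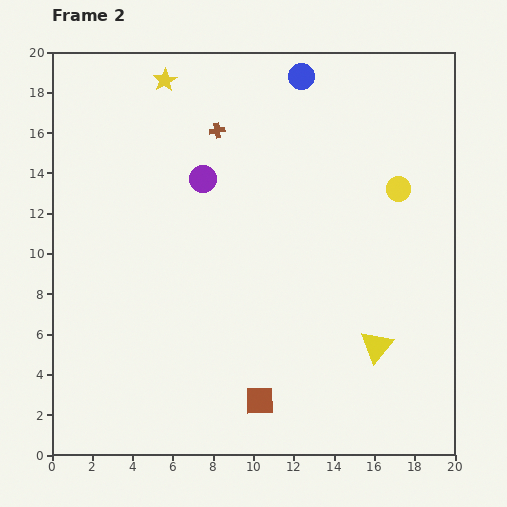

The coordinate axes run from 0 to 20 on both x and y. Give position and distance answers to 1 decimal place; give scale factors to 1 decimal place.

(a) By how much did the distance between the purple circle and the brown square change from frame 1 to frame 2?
+2.1

Distance in frame 1: 9.3. Distance in frame 2: 11.4.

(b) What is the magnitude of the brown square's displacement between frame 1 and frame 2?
4.4

The brown square moved from (6.0, 3.6) to (10.3, 2.7), a distance of √(4.3² + 0.9²) ≈ 4.4.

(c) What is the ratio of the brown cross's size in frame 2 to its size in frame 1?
0.6×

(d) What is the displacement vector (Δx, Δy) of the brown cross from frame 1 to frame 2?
(-3.7, -2.2)

The brown cross was at (11.9, 18.3) in frame 1 and (8.2, 16.1) in frame 2.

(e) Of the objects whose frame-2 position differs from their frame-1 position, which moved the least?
the yellow circle

(moved 2.1)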